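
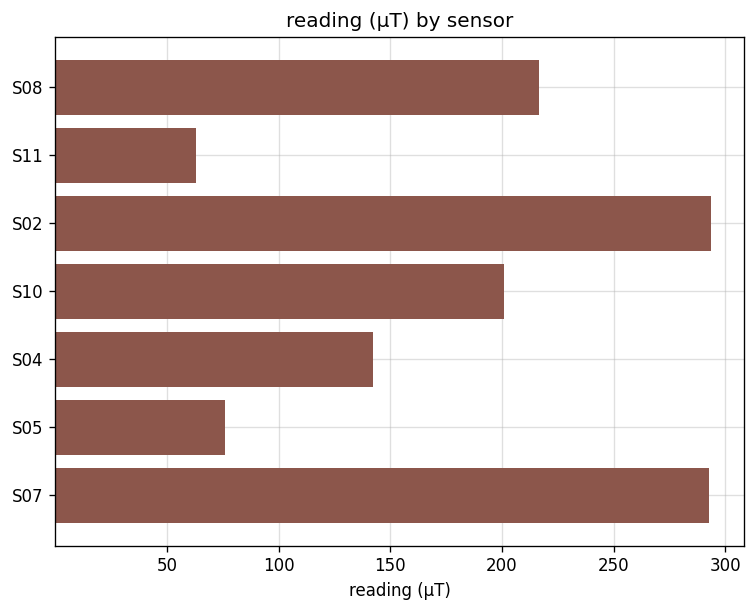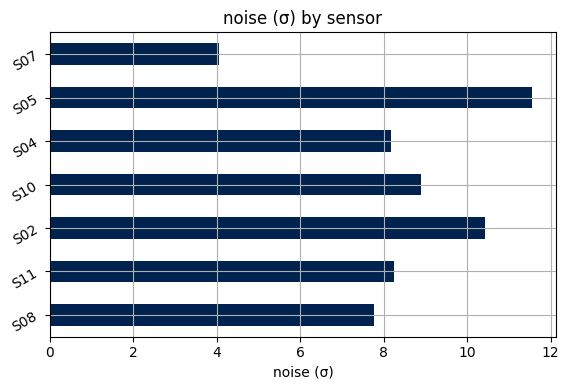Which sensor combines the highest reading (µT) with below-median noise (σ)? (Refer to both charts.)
Chart 2 median noise (σ) ≈ 8; below-median sensors: S08, S04, S07. Among those, S07 has the highest reading (µT) (≈ 300).

S07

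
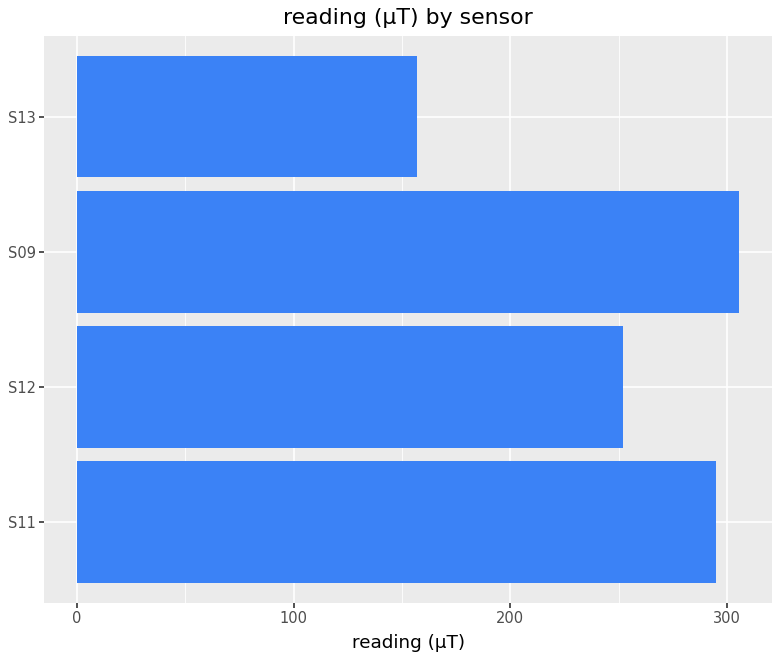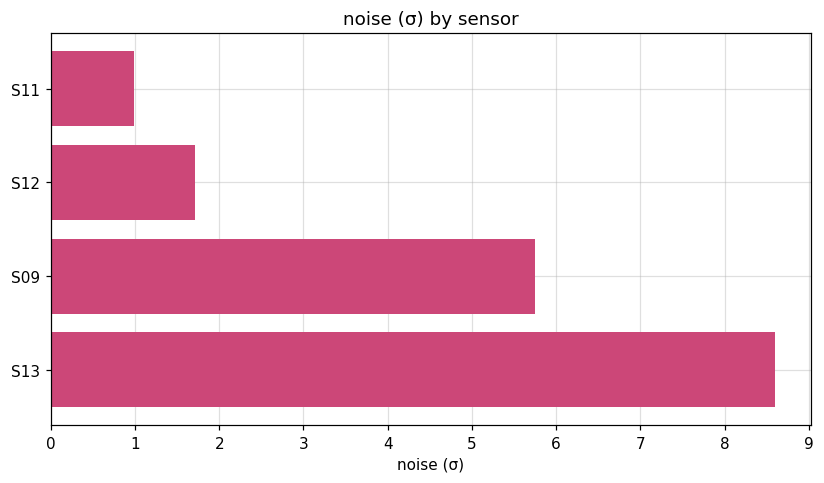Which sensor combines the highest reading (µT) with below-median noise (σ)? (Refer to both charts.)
S11

Chart 2 median noise (σ) ≈ 4; below-median sensors: S11, S12. Among those, S11 has the highest reading (µT) (≈ 300).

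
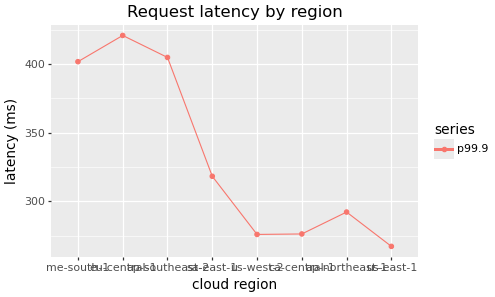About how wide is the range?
Max eu-central-1 ≈ 420, min us-east-1 ≈ 260; range ≈ 160.

≈ 160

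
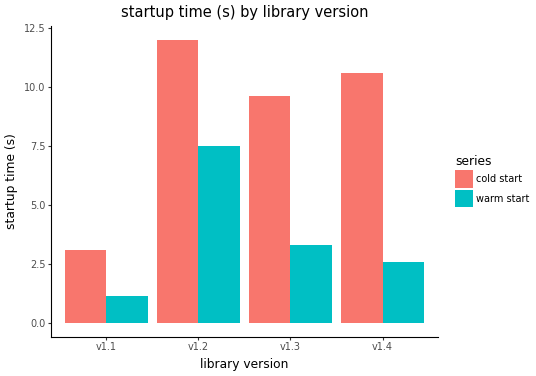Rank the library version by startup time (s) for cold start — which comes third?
Top 4 for cold start: v1.2 ≈ 12, v1.4 ≈ 11, v1.3 ≈ 10, v1.1 ≈ 3.

v1.3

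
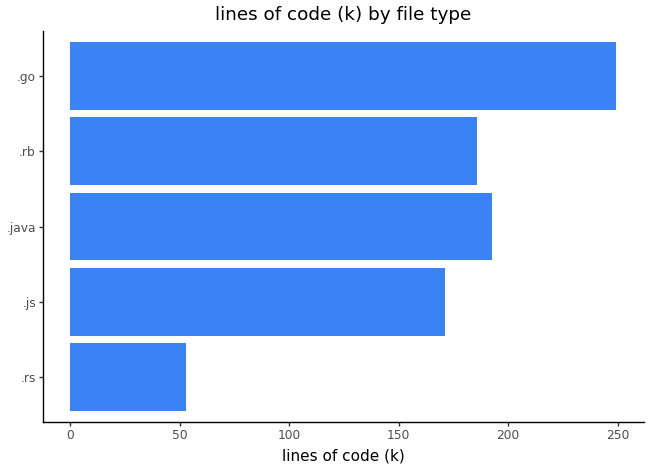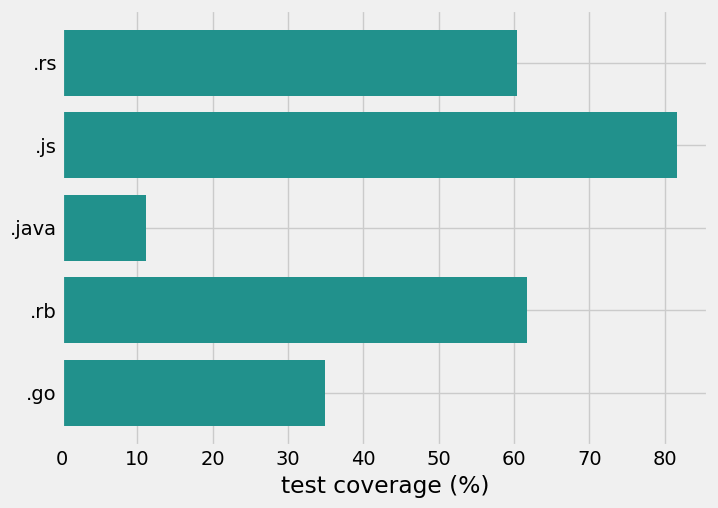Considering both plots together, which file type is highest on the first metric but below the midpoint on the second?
Chart 2 median test coverage (%) ≈ 60; below-median file types: .java, .go. Among those, .go has the highest lines of code (k) (≈ 250).

.go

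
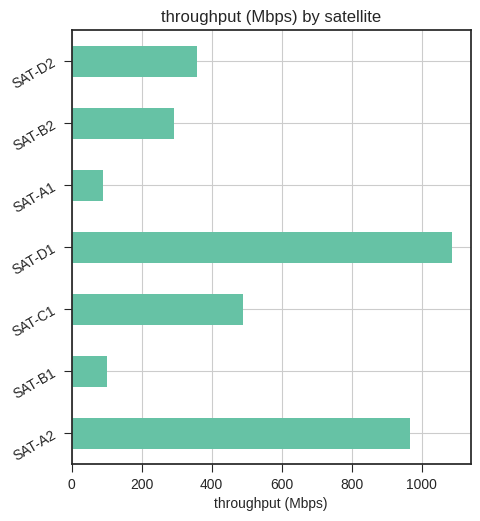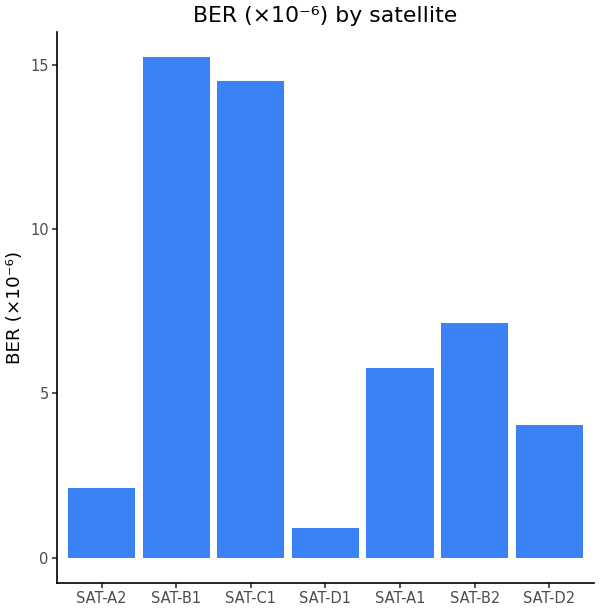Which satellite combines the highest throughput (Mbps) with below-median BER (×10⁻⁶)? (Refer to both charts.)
SAT-D1

Chart 2 median BER (×10⁻⁶) ≈ 6; below-median satellites: SAT-A2, SAT-D1, SAT-D2. Among those, SAT-D1 has the highest throughput (Mbps) (≈ 1100).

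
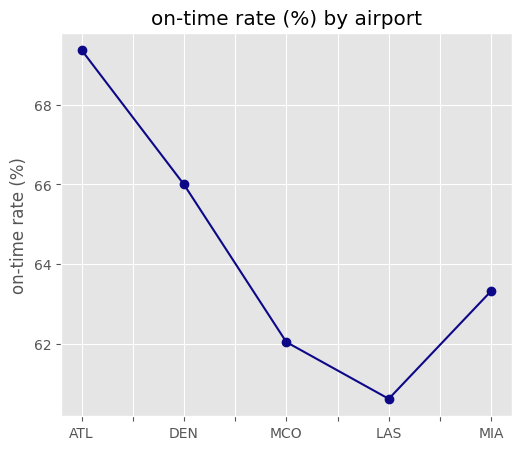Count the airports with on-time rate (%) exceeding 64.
2

Above 64: ATL, DEN.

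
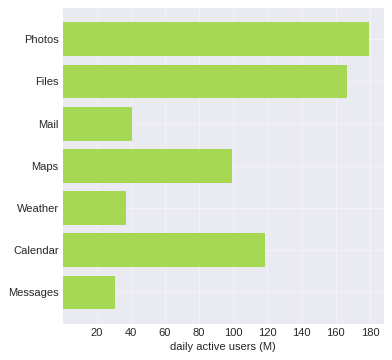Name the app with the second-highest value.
Files

Top 3: Photos ≈ 180, Files ≈ 160, Calendar ≈ 120.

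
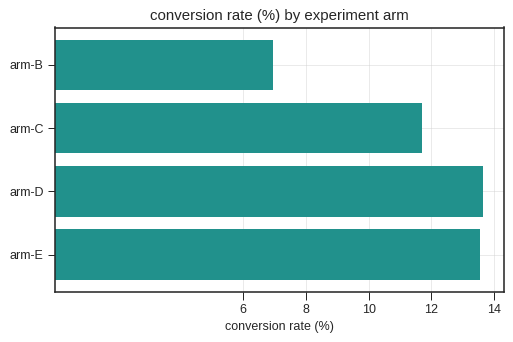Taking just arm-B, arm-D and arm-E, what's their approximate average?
≈ 11

(6 + 14 + 14) / 3 ≈ 11.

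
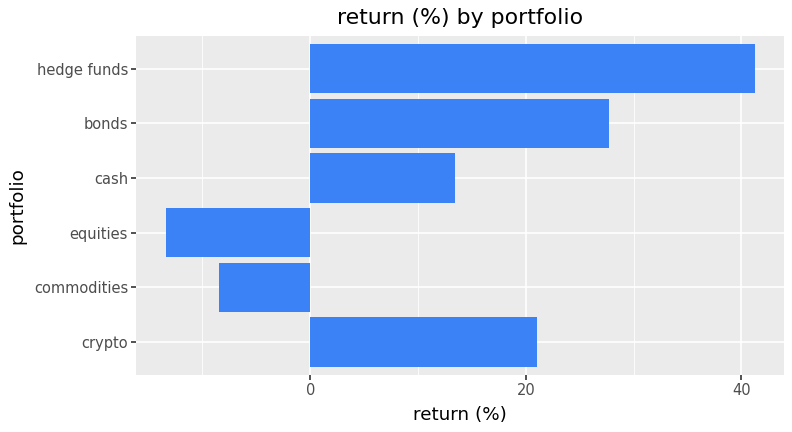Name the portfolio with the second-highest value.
bonds

Top 3: hedge funds ≈ 40, bonds ≈ 30, crypto ≈ 20.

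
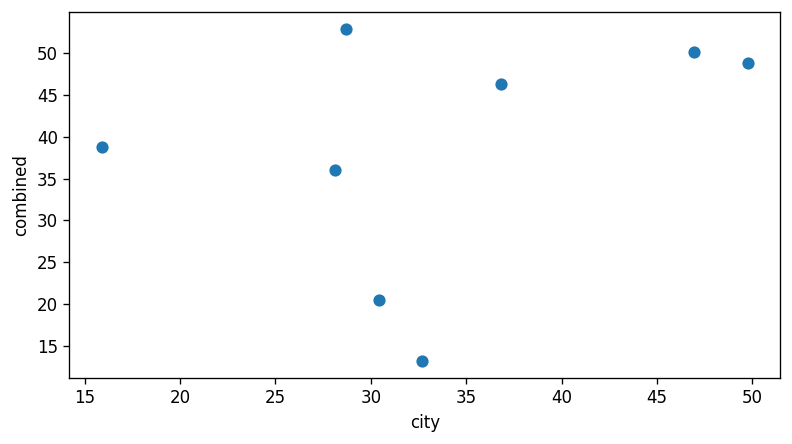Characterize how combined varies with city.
Points are positively correlated; weak (|r| ≈ 0.3).

positive, weak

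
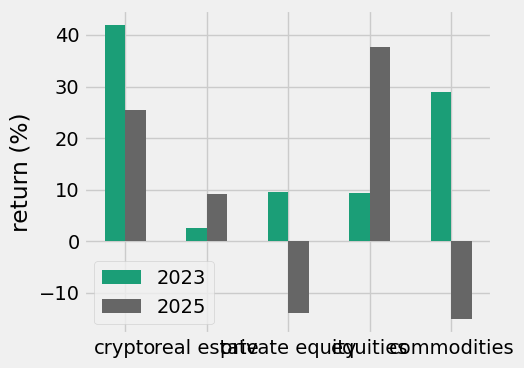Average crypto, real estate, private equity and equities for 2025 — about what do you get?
(25 + 10 + -15 + 40) / 4 ≈ 15.

≈ 15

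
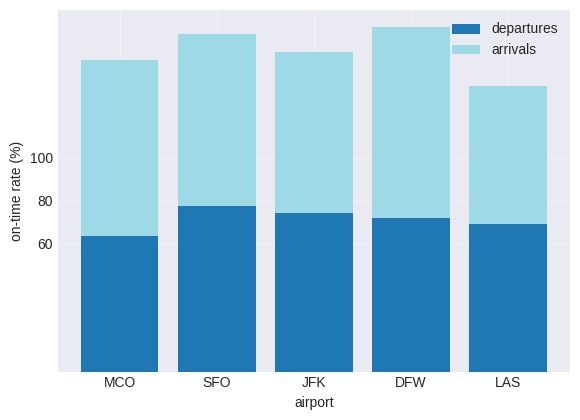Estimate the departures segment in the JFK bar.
≈ 80

departures top ≈ 80, bottom ≈ 0; segment ≈ 80.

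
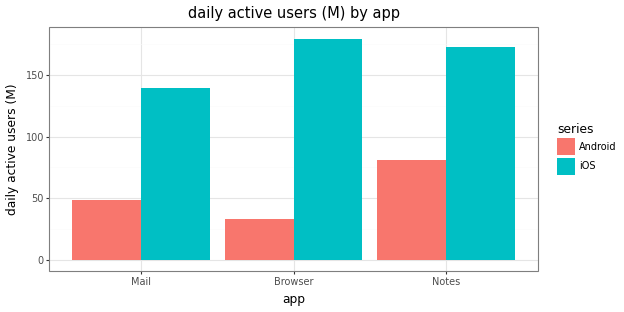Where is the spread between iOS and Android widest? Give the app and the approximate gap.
Browser, ≈ 140 M

Browser: iOS ≈ 180, Android ≈ 40 → gap ≈ 140. Next-largest (Notes) is only ≈ 100.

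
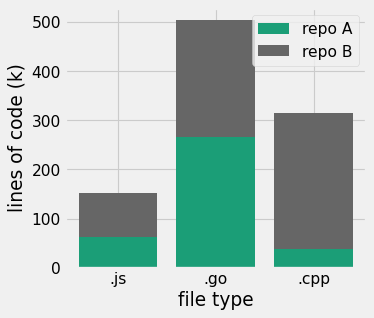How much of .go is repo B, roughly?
≈ 250

repo B top ≈ 500, bottom ≈ 250; segment ≈ 250.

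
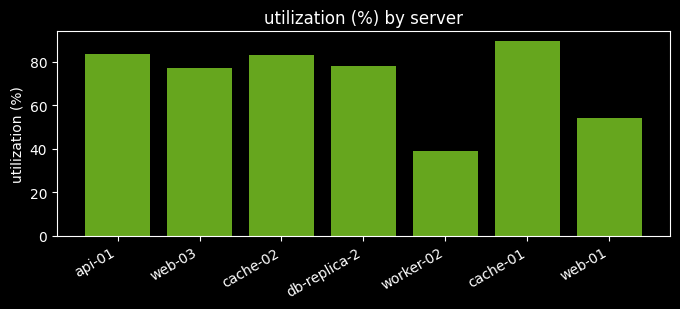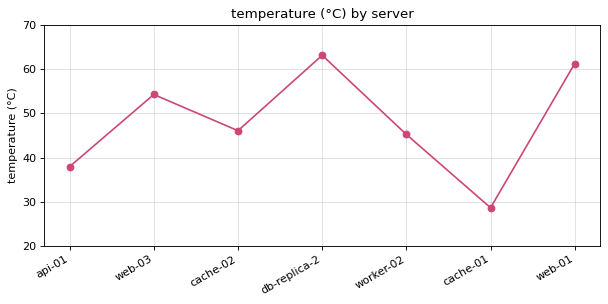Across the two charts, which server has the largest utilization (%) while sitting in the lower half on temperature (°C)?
cache-01

Chart 2 median temperature (°C) ≈ 50; below-median servers: api-01, worker-02, cache-01. Among those, cache-01 has the highest utilization (%) (≈ 90).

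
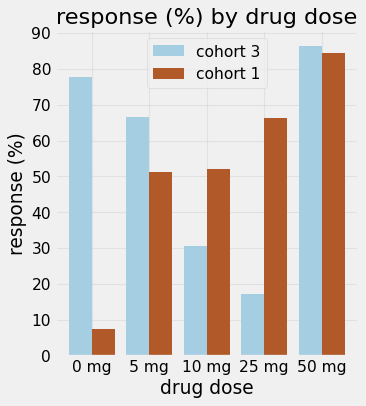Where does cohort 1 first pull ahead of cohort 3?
5 mg: cohort 1 ≈ 50 vs cohort 3 ≈ 70 (not yet); 10 mg: cohort 1 ≈ 50 vs cohort 3 ≈ 30 (first crossover).

10 mg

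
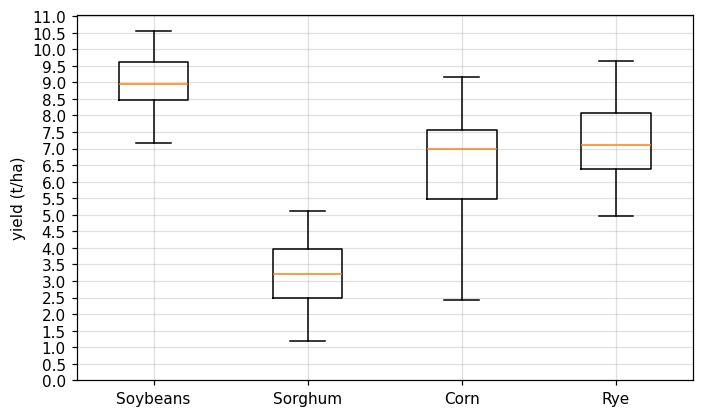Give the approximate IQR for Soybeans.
≈ 1.0

Q3 ≈ 9.5, Q1 ≈ 8.5; IQR ≈ 1.0.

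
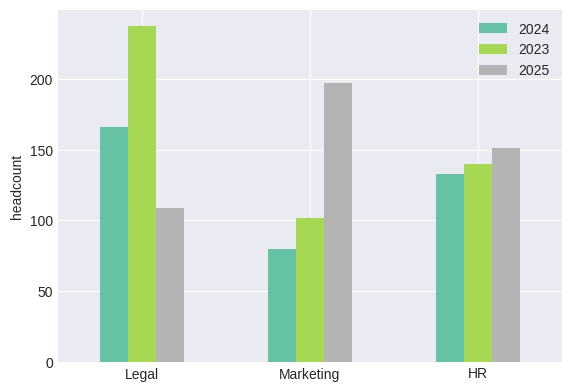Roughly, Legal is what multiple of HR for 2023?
≈ 1.71×

Legal ≈ 240, HR ≈ 140; 240/140 ≈ 1.71.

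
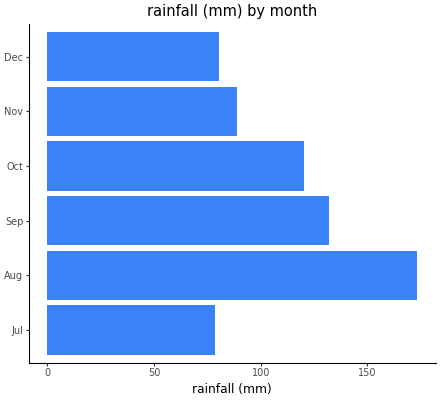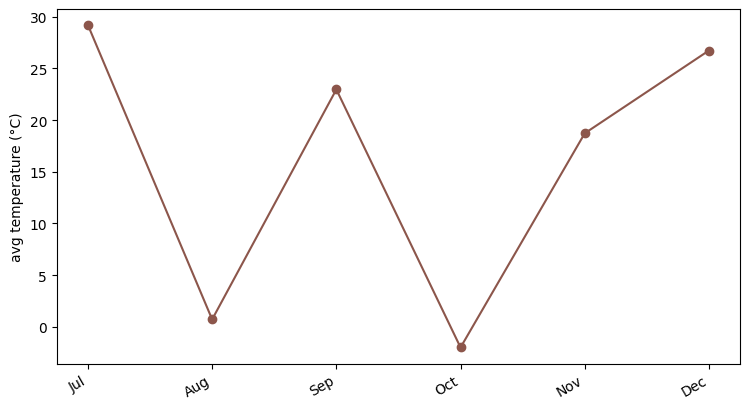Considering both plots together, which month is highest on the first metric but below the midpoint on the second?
Aug

Chart 2 median avg temperature (°C) ≈ 20; below-median months: Aug, Oct, Nov. Among those, Aug has the highest rainfall (mm) (≈ 180).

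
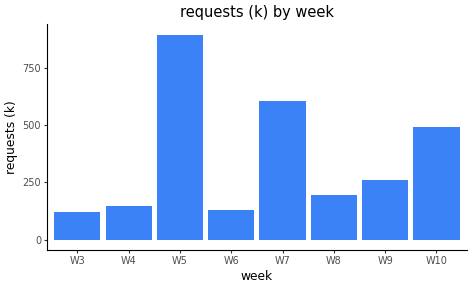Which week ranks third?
W10

Top 4: W5 ≈ 900, W7 ≈ 600, W10 ≈ 500, W9 ≈ 300.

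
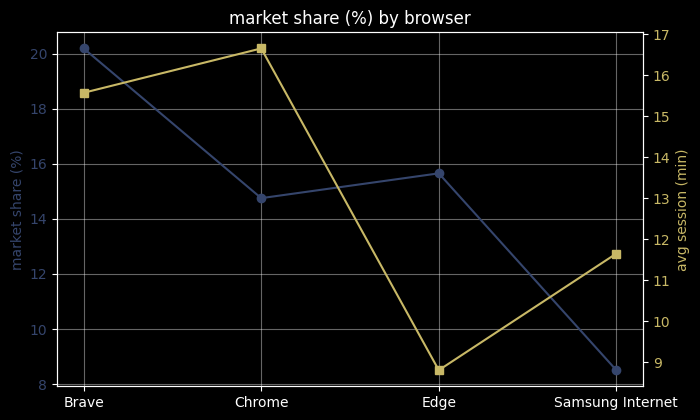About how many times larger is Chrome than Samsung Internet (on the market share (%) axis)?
Chrome ≈ 15, Samsung Internet ≈ 9; 15/9 ≈ 1.67.

≈ 1.67×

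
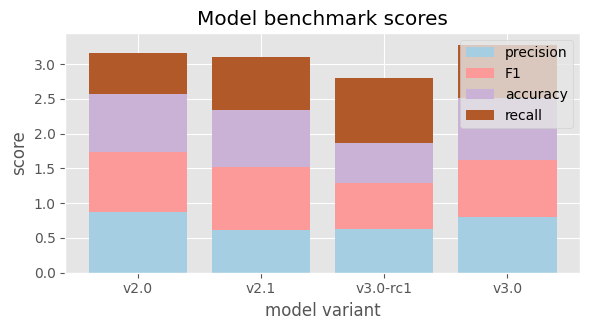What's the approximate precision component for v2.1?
≈ 0.5

precision top ≈ 0.5, bottom ≈ 0.0; segment ≈ 0.5.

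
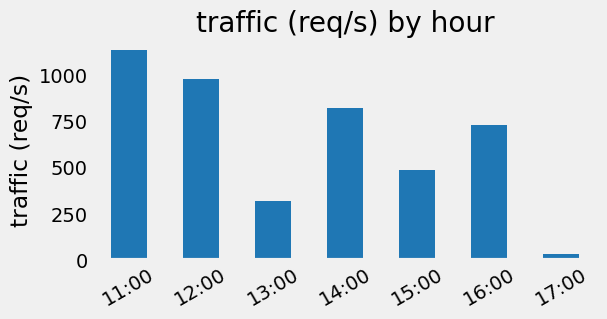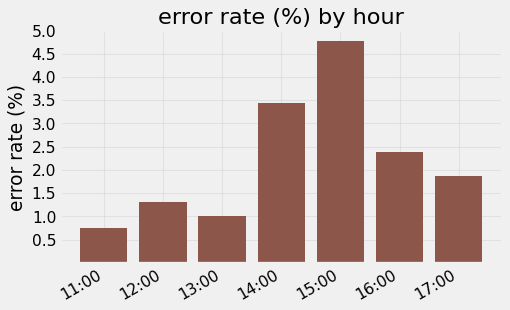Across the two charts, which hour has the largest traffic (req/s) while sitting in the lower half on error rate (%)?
Chart 2 median error rate (%) ≈ 2; below-median hours: 11:00, 12:00, 13:00. Among those, 11:00 has the highest traffic (req/s) (≈ 1200).

11:00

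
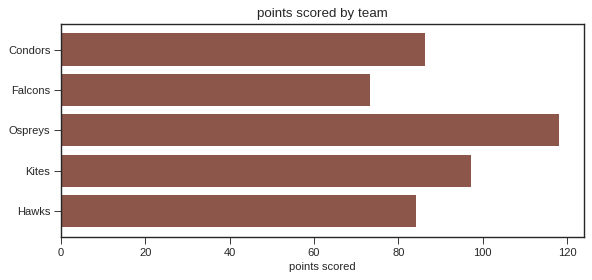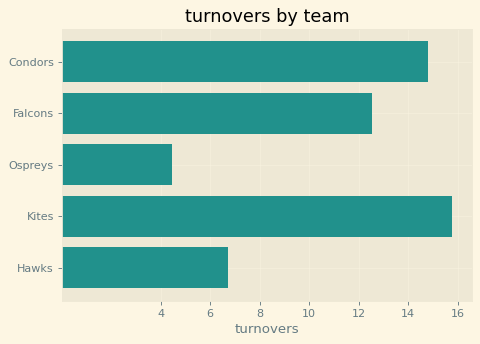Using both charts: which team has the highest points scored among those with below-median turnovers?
Chart 2 median turnovers ≈ 12; below-median teams: Ospreys, Hawks. Among those, Ospreys has the highest points scored (≈ 120).

Ospreys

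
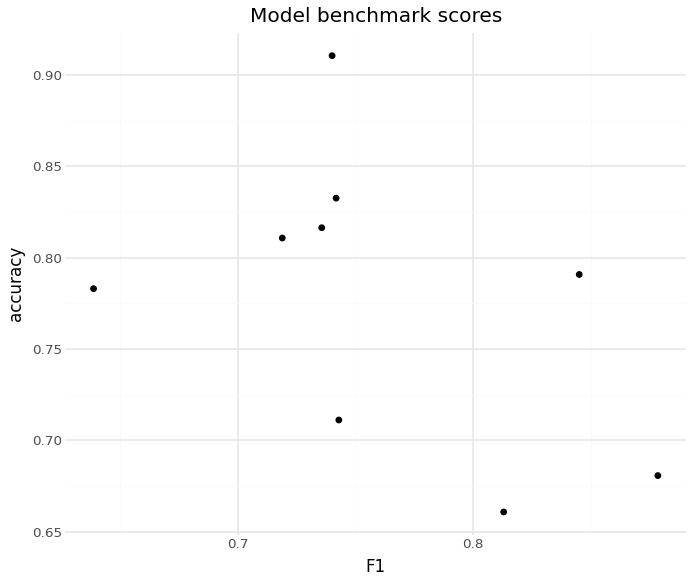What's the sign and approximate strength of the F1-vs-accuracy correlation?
Points are negatively correlated; moderate (|r| ≈ 0.5).

negative, moderate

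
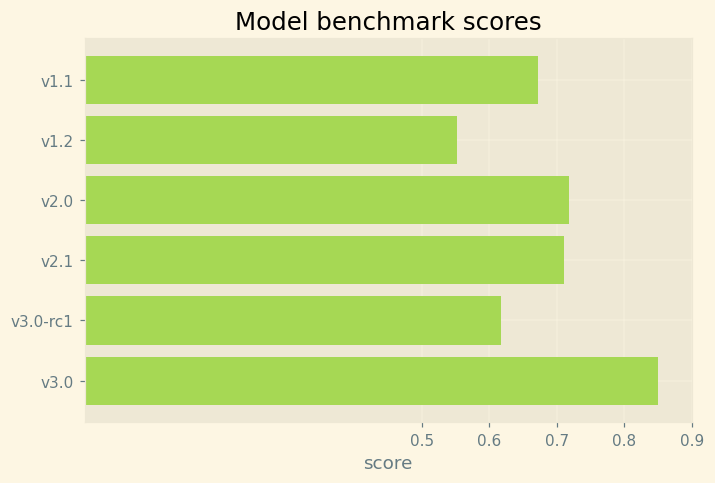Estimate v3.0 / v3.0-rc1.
≈ 1.33×

v3.0 ≈ 0.8, v3.0-rc1 ≈ 0.6; 0.8/0.6 ≈ 1.33.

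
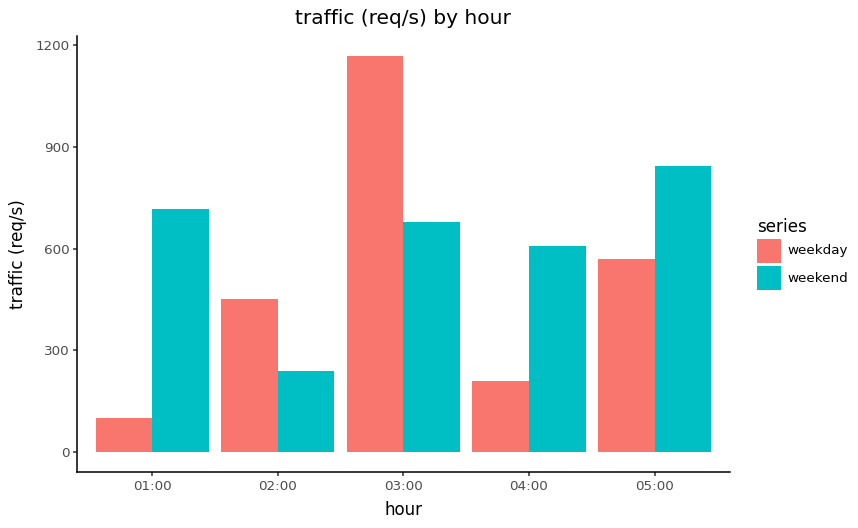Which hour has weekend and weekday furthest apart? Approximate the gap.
01:00, ≈ 600 req/s

01:00: weekend ≈ 700, weekday ≈ 100 → gap ≈ 600. Next-largest (03:00) is only ≈ 500.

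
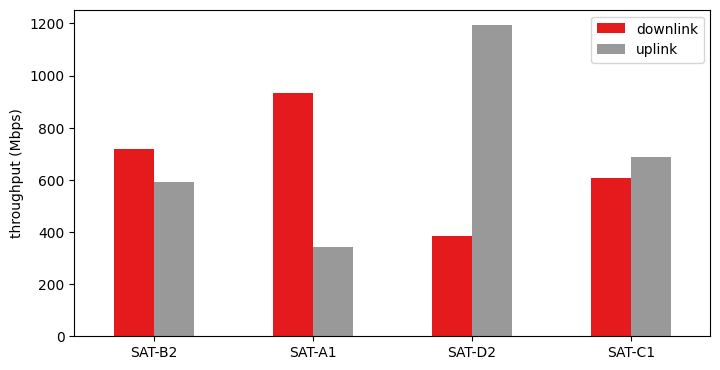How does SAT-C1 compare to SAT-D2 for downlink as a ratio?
≈ 1.5×

SAT-C1 ≈ 600, SAT-D2 ≈ 400; 600/400 ≈ 1.5.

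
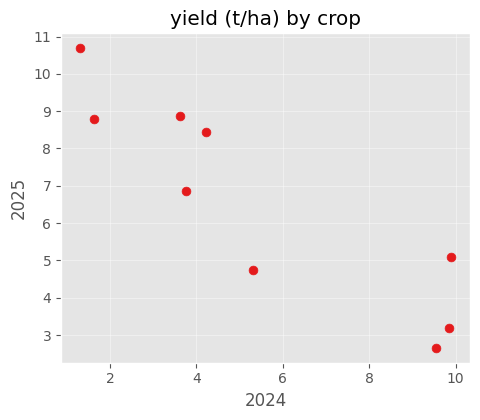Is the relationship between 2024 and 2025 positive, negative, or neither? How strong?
Points are negatively correlated; strong (|r| ≈ 0.9).

negative, strong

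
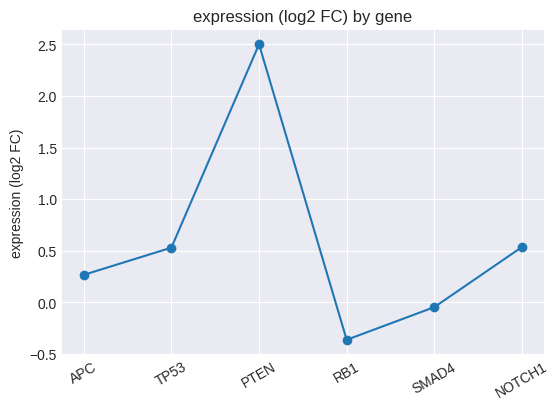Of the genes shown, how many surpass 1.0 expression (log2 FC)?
1

Above 1.0: PTEN.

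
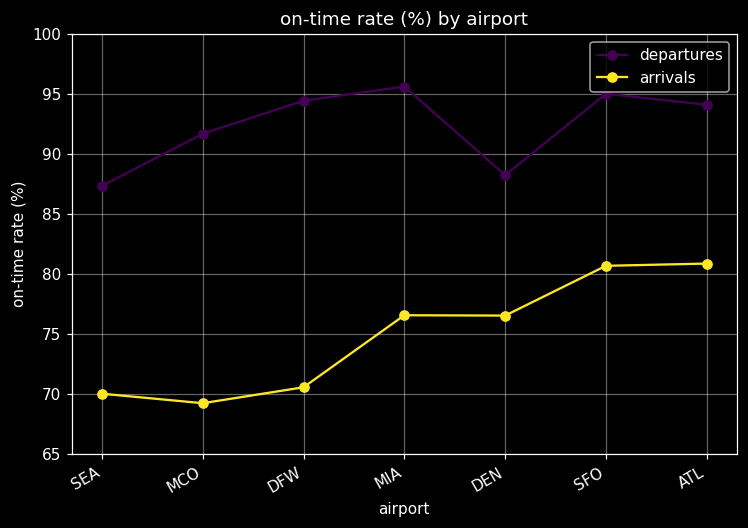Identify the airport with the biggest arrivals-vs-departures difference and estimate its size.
DFW, ≈ 25 %

DFW: arrivals ≈ 70, departures ≈ 95 → gap ≈ 25. Next-largest (MCO) is only ≈ 20.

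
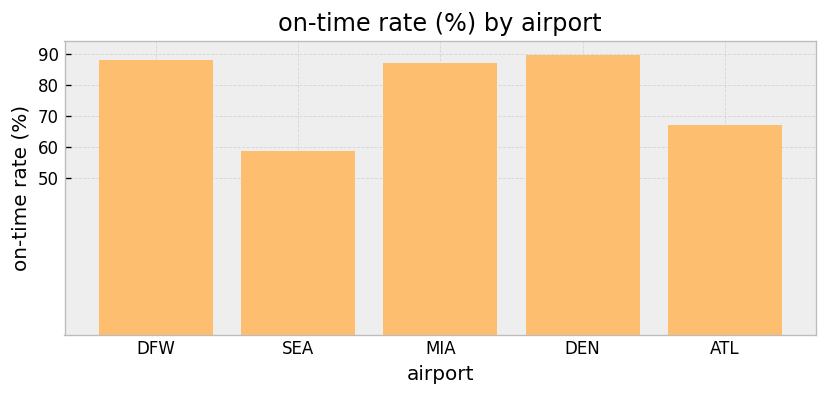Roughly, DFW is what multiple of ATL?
≈ 1.29×

DFW ≈ 90, ATL ≈ 70; 90/70 ≈ 1.29.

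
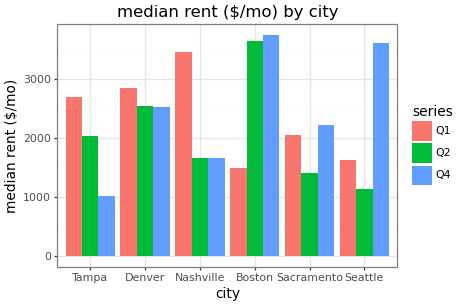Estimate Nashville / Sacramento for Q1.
Nashville ≈ 3500, Sacramento ≈ 2000; 3500/2000 ≈ 1.75.

≈ 1.75×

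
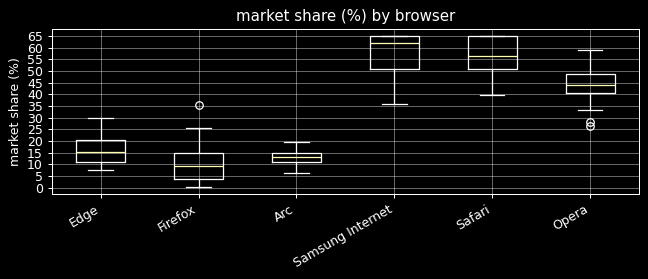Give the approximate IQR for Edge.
Q3 ≈ 20, Q1 ≈ 10; IQR ≈ 10.

≈ 10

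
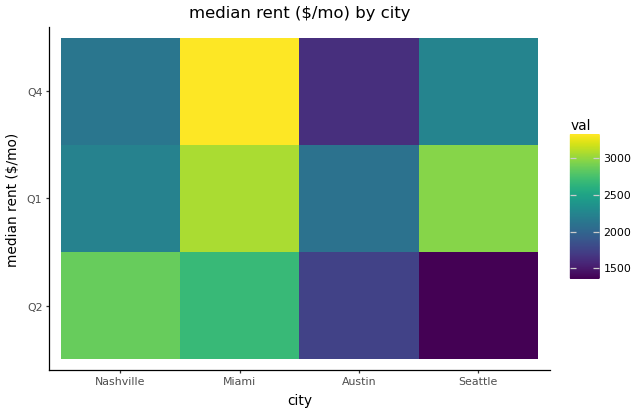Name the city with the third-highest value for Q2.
Austin

Top 4 for Q2: Nashville ≈ 2800, Miami ≈ 2600, Austin ≈ 1800, Seattle ≈ 1400.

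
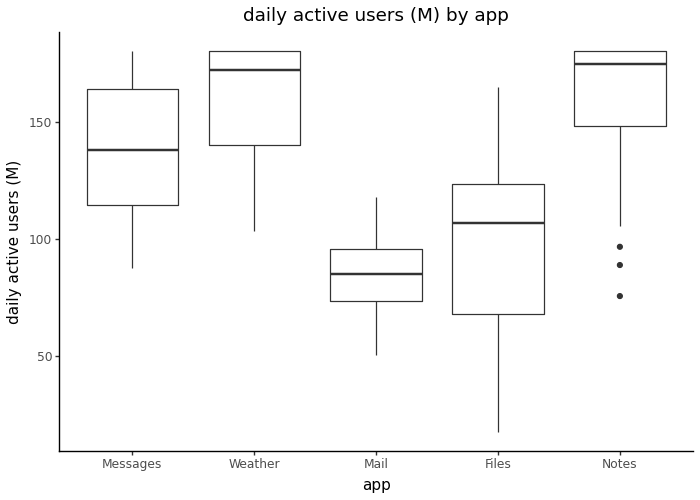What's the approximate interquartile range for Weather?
≈ 40

Q3 ≈ 180, Q1 ≈ 140; IQR ≈ 40.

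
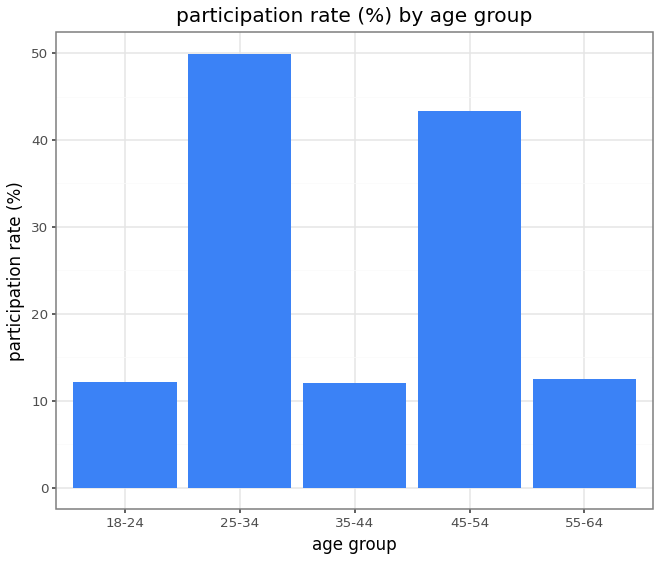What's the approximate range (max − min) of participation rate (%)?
Max 25-34 ≈ 50, min 35-44 ≈ 10; range ≈ 40.

≈ 40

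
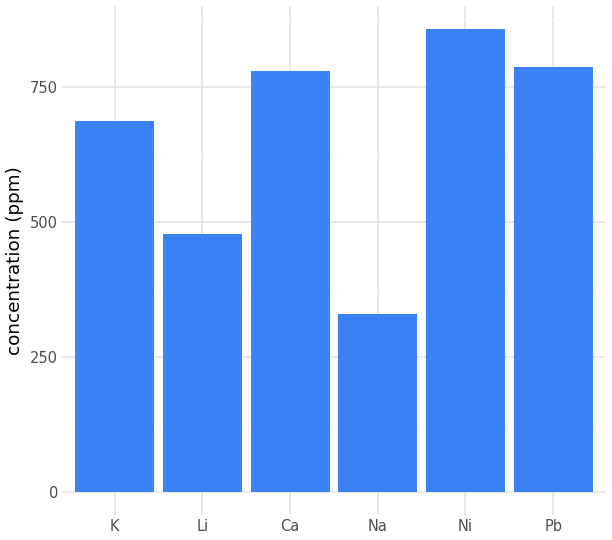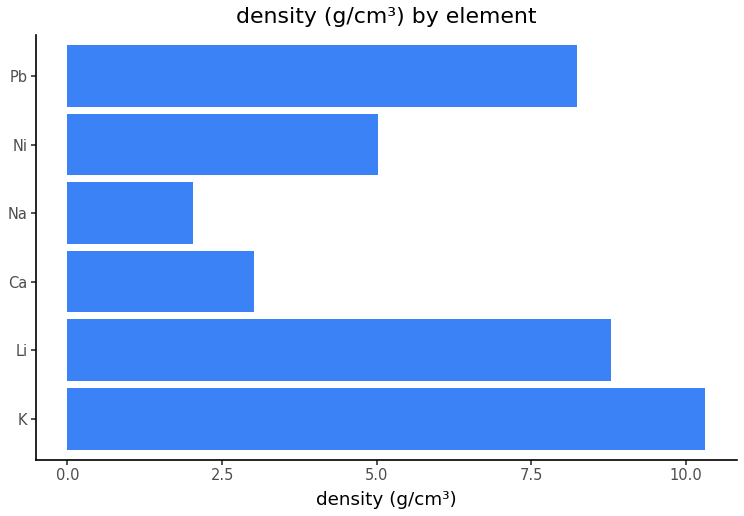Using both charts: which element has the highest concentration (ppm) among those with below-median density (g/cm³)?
Chart 2 median density (g/cm³) ≈ 7; below-median elements: Ca, Na, Ni. Among those, Ni has the highest concentration (ppm) (≈ 900).

Ni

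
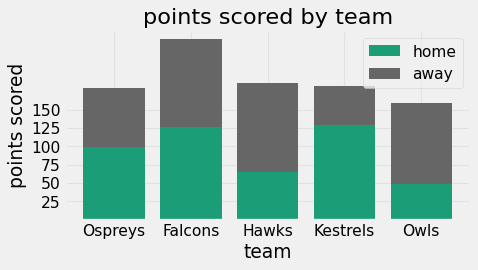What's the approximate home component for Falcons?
home top ≈ 125, bottom ≈ 0; segment ≈ 125.

≈ 125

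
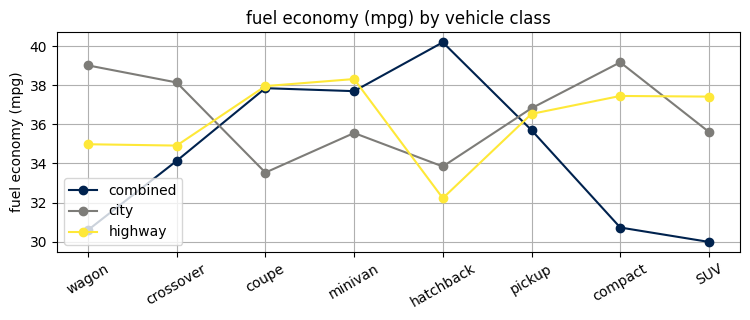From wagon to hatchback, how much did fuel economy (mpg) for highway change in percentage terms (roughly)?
wagon ≈ 35, hatchback ≈ 32; (32 − 35) / 35 ≈ -8.6%.

≈ -8.6%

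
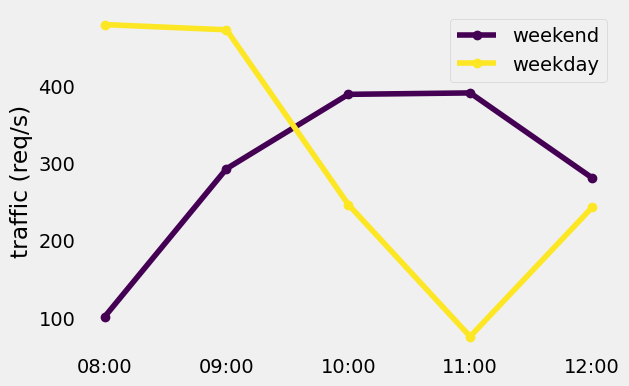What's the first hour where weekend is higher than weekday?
09:00: weekend ≈ 300 vs weekday ≈ 450 (not yet); 10:00: weekend ≈ 400 vs weekday ≈ 250 (first crossover).

10:00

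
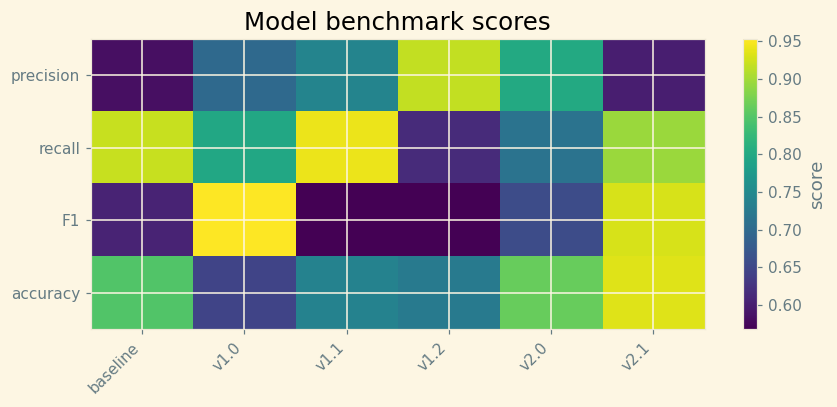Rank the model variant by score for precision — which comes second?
Top 3 for precision: v1.2 ≈ 0.90, v2.0 ≈ 0.80, v1.1 ≈ 0.75.

v2.0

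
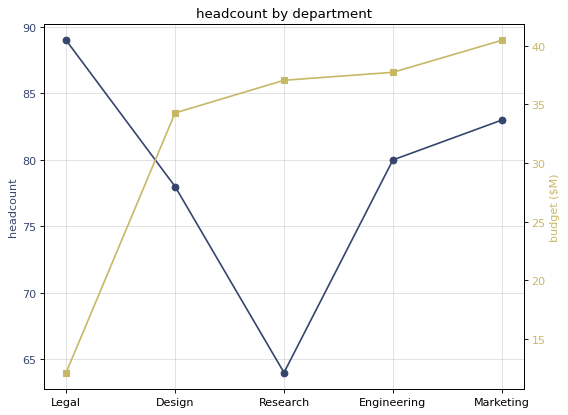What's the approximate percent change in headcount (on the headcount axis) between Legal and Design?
Legal ≈ 90, Design ≈ 80; (80 − 90) / 90 ≈ -11.1%.

≈ -11.1%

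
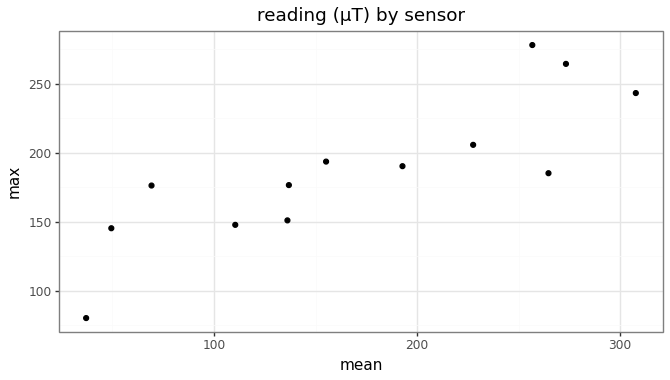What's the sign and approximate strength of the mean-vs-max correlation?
positive, strong

Points are positively correlated; strong (|r| ≈ 0.8).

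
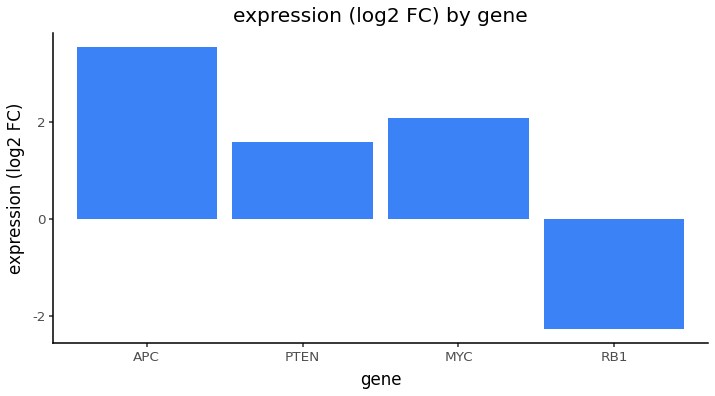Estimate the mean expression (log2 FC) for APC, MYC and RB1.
(3.5 + 2.0 + -2.5) / 3 ≈ 1.

≈ 1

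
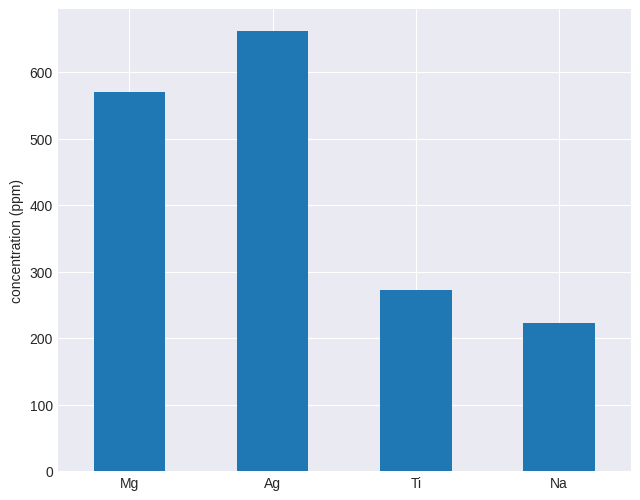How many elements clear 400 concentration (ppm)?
2

Above 400: Mg, Ag.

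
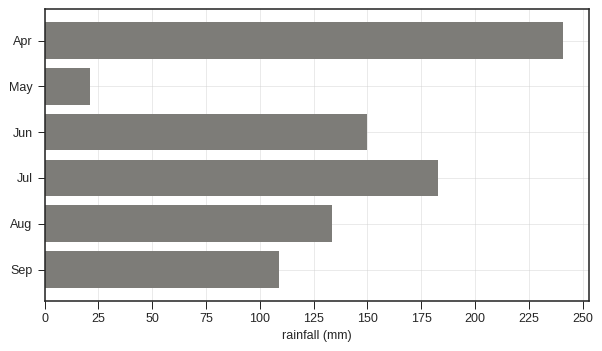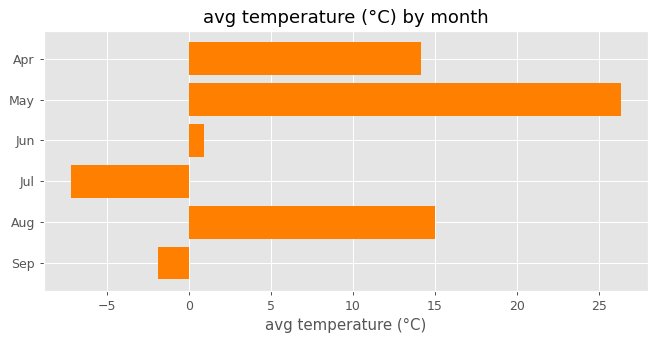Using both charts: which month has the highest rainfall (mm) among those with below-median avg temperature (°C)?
Chart 2 median avg temperature (°C) ≈ 10; below-median months: Jun, Jul, Sep. Among those, Jul has the highest rainfall (mm) (≈ 175).

Jul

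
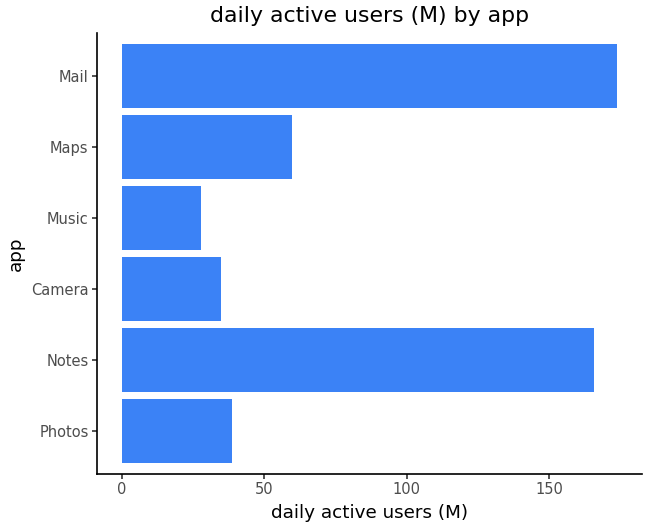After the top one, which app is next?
Top 3: Mail ≈ 180, Notes ≈ 160, Maps ≈ 60.

Notes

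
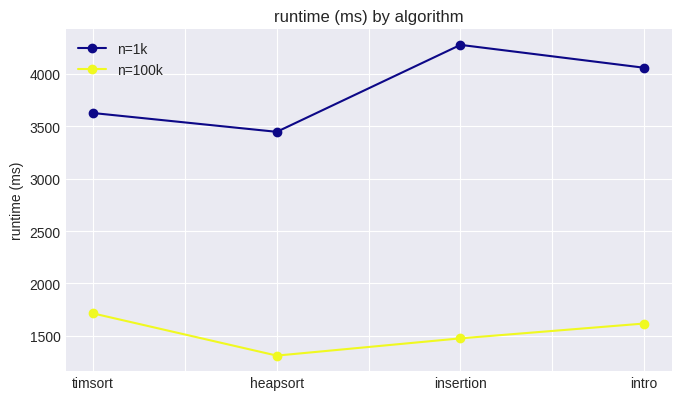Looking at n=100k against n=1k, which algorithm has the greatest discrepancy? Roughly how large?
insertion: n=100k ≈ 1500, n=1k ≈ 4500 → gap ≈ 3000. Next-largest (intro) is only ≈ 2500.

insertion, ≈ 3000 ms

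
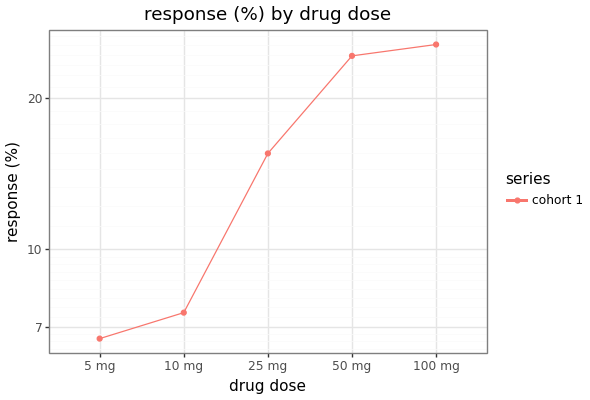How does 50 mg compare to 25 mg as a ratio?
50 mg ≈ 24, 25 mg ≈ 16; 24/16 ≈ 1.5.

≈ 1.5×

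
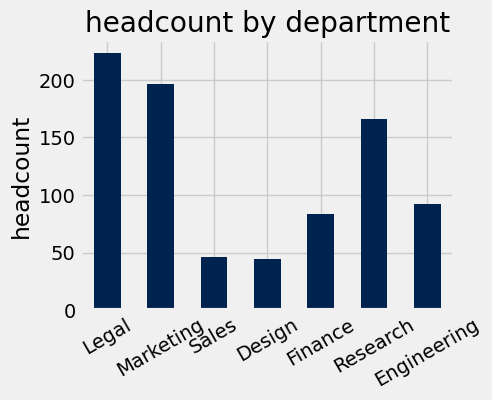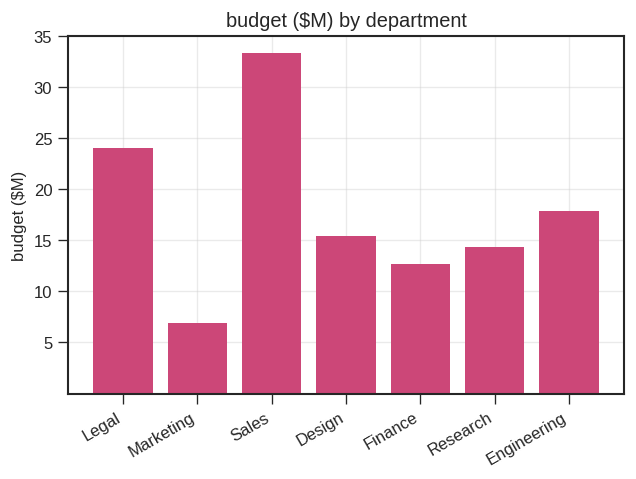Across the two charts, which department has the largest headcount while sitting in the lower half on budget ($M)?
Chart 2 median budget ($M) ≈ 15; below-median departments: Marketing, Finance, Research. Among those, Marketing has the highest headcount (≈ 200).

Marketing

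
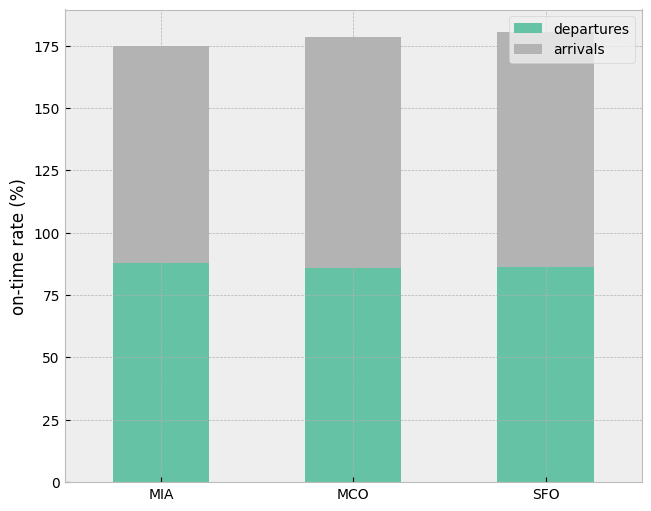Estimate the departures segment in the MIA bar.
≈ 80

departures top ≈ 80, bottom ≈ 0; segment ≈ 80.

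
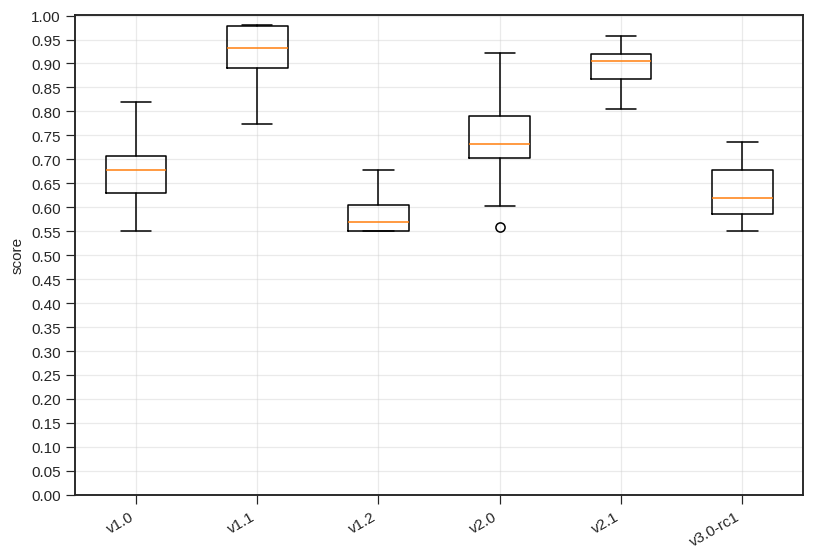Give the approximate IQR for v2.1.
Q3 ≈ 0.90, Q1 ≈ 0.85; IQR ≈ 0.05.

≈ 0.05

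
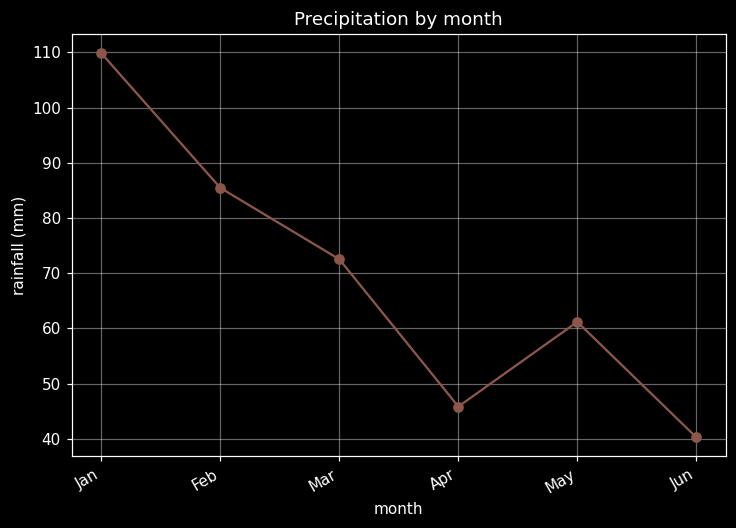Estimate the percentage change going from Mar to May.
Mar ≈ 70, May ≈ 60; (60 − 70) / 70 ≈ -14.3%.

≈ -14.3%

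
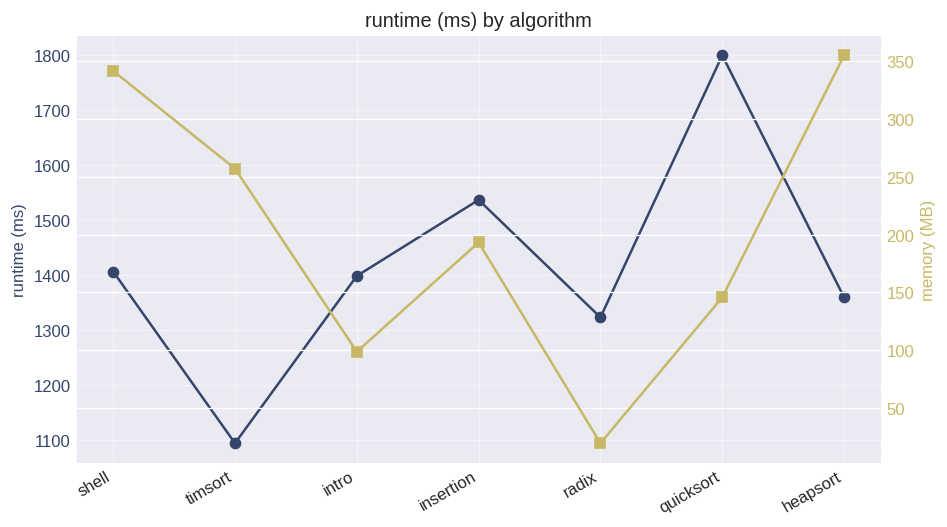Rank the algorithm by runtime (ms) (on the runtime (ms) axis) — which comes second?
Top 3 (on the runtime (ms) axis): quicksort ≈ 1800, insertion ≈ 1500, shell ≈ 1400.

insertion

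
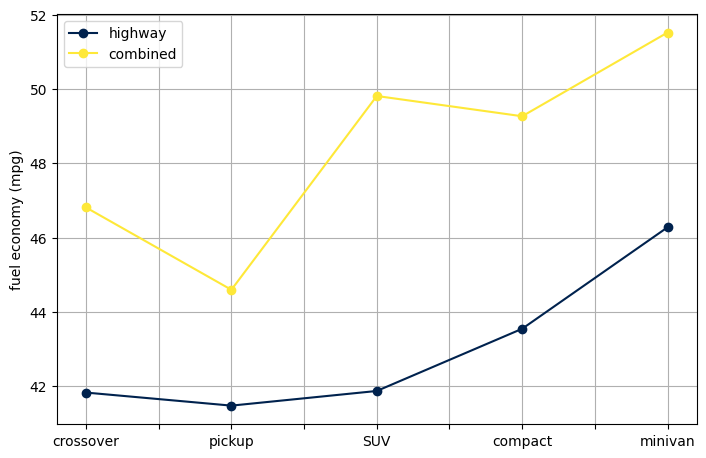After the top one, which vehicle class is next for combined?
SUV

Top 3 for combined: minivan ≈ 52, SUV ≈ 50, compact ≈ 49.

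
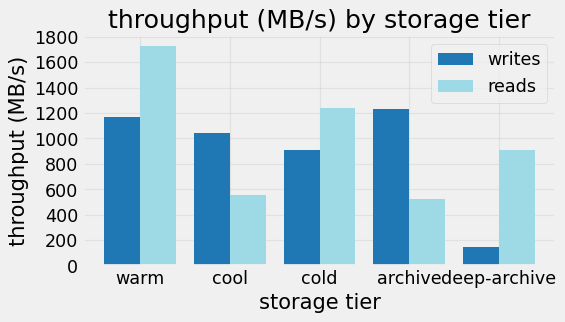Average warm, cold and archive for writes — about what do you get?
(1200 + 1000 + 1200) / 3 ≈ 1133.

≈ 1133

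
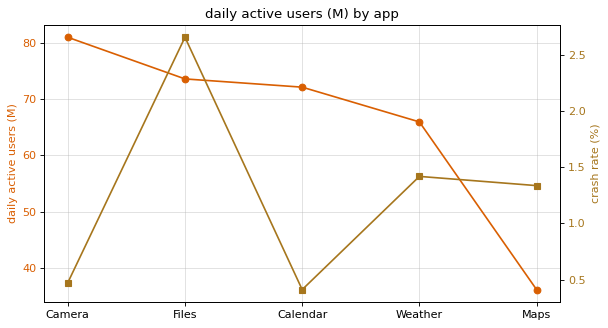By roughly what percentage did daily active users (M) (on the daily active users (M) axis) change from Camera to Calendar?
≈ -12.5%

Camera ≈ 80, Calendar ≈ 70; (70 − 80) / 80 ≈ -12.5%.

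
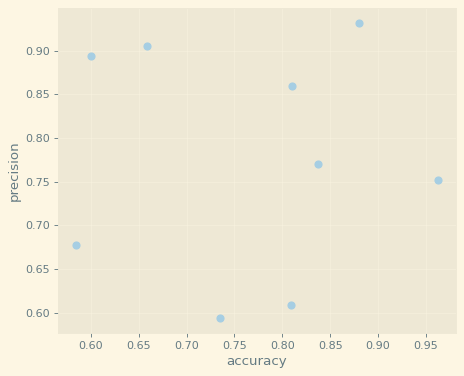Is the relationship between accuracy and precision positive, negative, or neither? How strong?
Points are roughly uncorrelated; weak (|r| ≈ 0.0).

no clear correlation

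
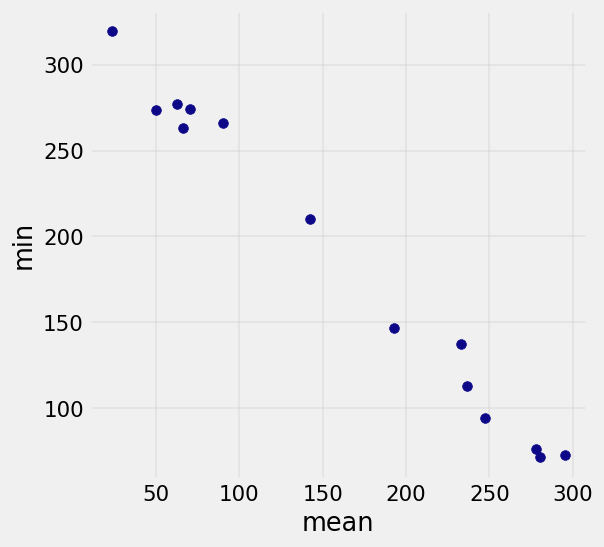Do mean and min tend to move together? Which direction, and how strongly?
Points are negatively correlated; strong (|r| ≈ 1.0).

negative, strong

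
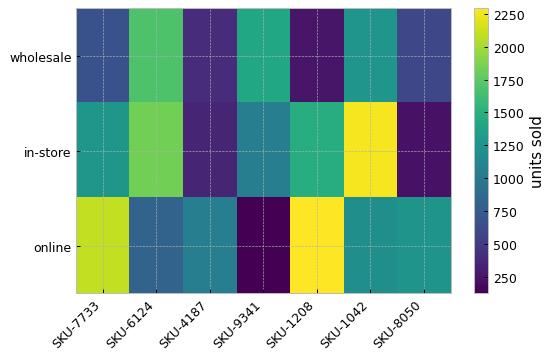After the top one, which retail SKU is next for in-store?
Top 3 for in-store: SKU-1042 ≈ 2200, SKU-6124 ≈ 1800, SKU-1208 ≈ 1400.

SKU-6124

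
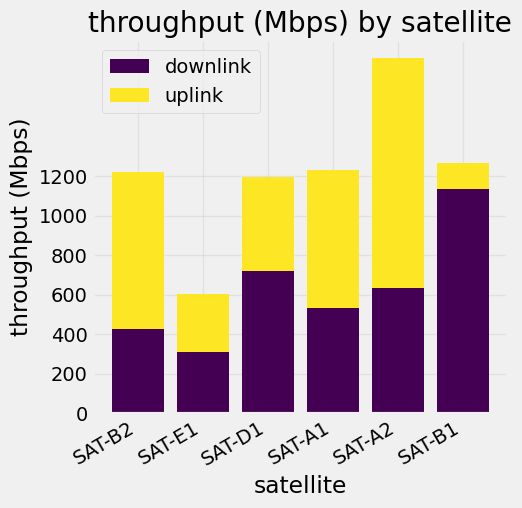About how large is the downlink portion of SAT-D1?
downlink top ≈ 800, bottom ≈ 0; segment ≈ 800.

≈ 800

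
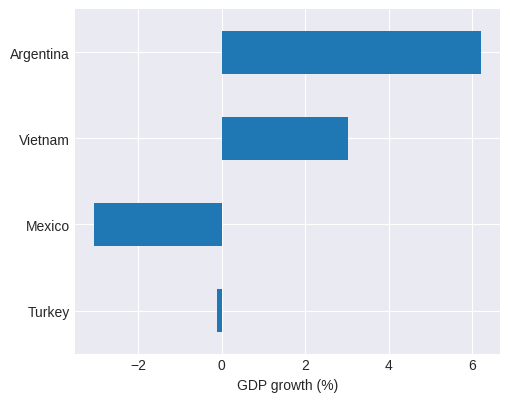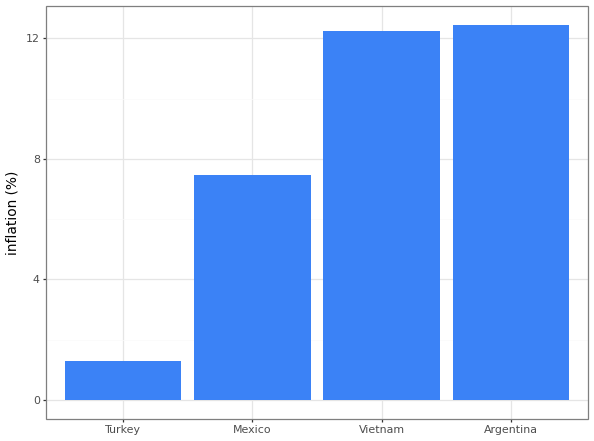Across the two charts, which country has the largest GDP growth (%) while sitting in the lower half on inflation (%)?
Chart 2 median inflation (%) ≈ 10; below-median countries: Turkey, Mexico. Among those, Turkey has the highest GDP growth (%) (≈ 0).

Turkey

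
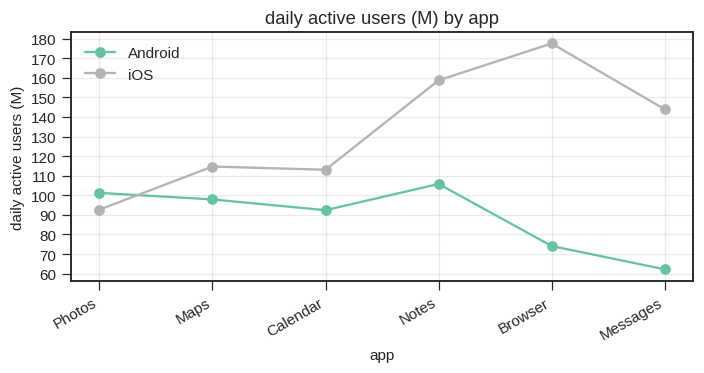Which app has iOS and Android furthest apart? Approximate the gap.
Browser: iOS ≈ 180, Android ≈ 70 → gap ≈ 110. Next-largest (Messages) is only ≈ 80.

Browser, ≈ 110 M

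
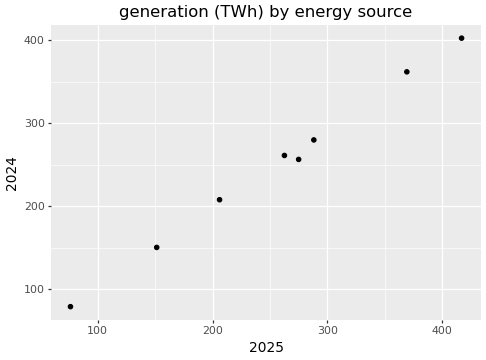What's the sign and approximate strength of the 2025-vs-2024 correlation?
positive, strong

Points are positively correlated; strong (|r| ≈ 1.0).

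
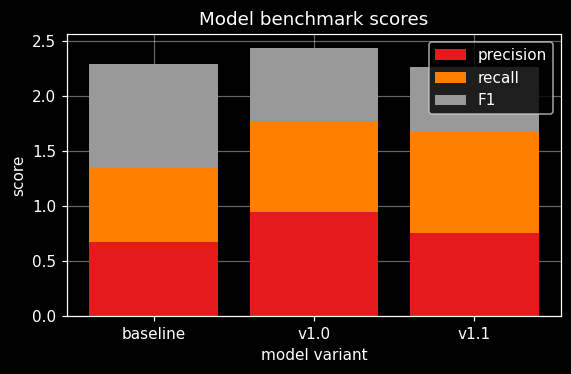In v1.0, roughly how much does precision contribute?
precision top ≈ 1.0, bottom ≈ 0.0; segment ≈ 1.0.

≈ 1.0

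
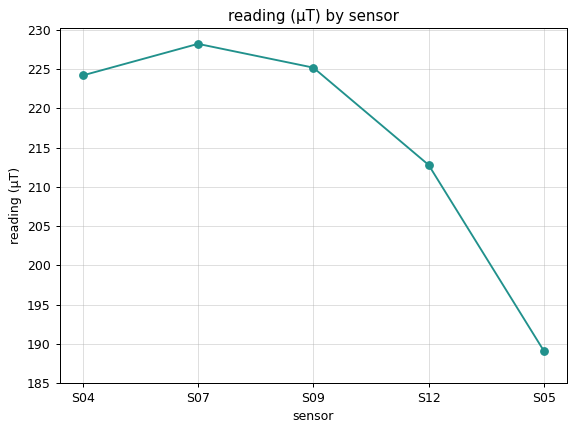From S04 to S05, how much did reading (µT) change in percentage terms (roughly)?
≈ -15.6%

S04 ≈ 225, S05 ≈ 190; (190 − 225) / 225 ≈ -15.6%.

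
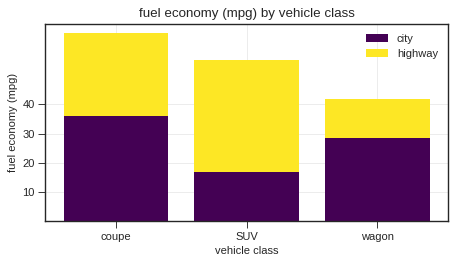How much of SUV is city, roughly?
city top ≈ 20, bottom ≈ 0; segment ≈ 20.

≈ 20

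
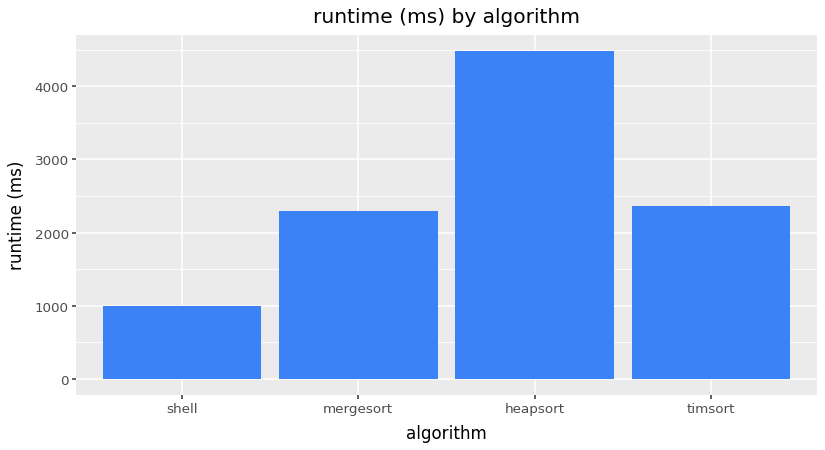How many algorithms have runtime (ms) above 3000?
1

Above 3000: heapsort.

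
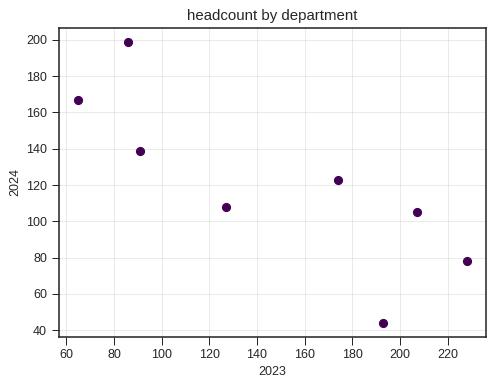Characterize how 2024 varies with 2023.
negative, strong

Points are negatively correlated; strong (|r| ≈ 0.8).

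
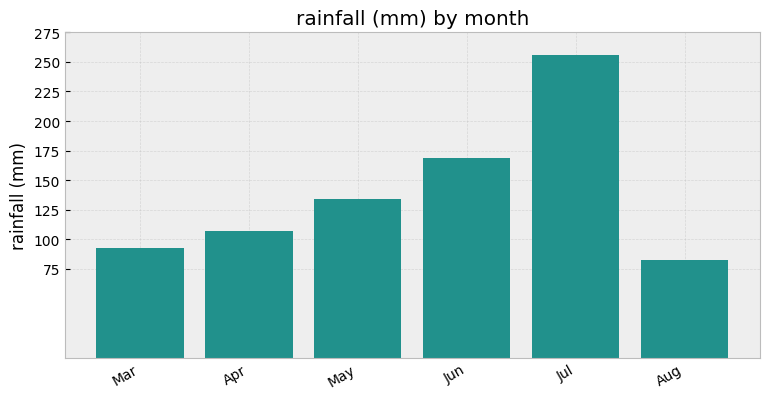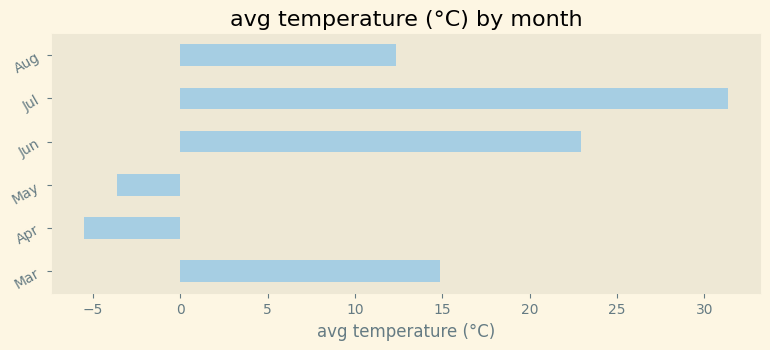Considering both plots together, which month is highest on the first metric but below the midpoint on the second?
May

Chart 2 median avg temperature (°C) ≈ 15; below-median months: Apr, May, Aug. Among those, May has the highest rainfall (mm) (≈ 125).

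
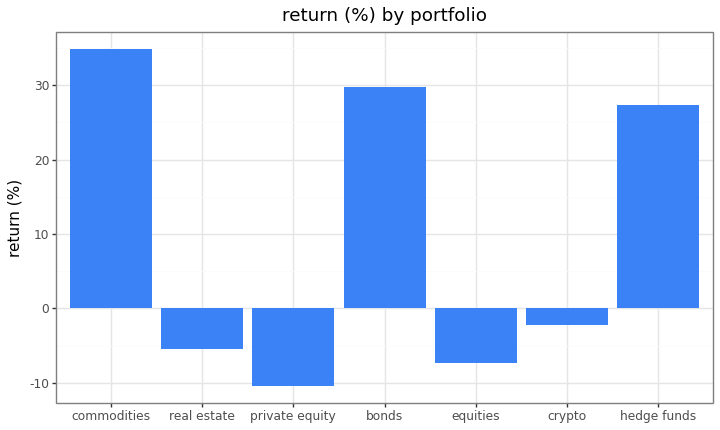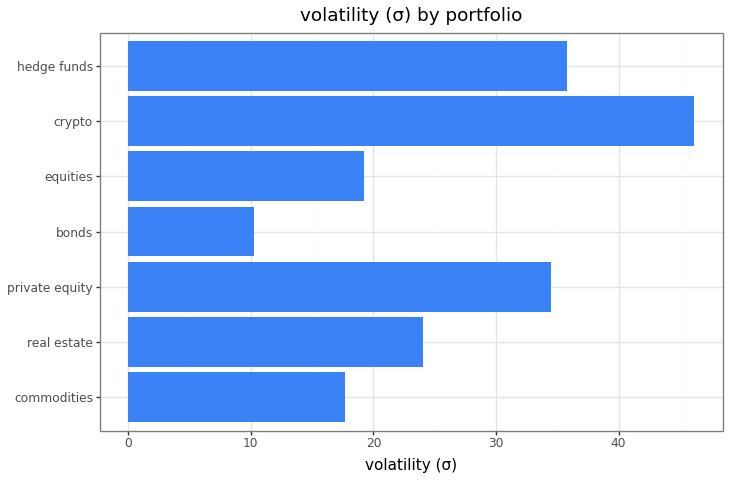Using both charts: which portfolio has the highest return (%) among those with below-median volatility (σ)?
commodities

Chart 2 median volatility (σ) ≈ 25; below-median portfolios: commodities, bonds, equities. Among those, commodities has the highest return (%) (≈ 35).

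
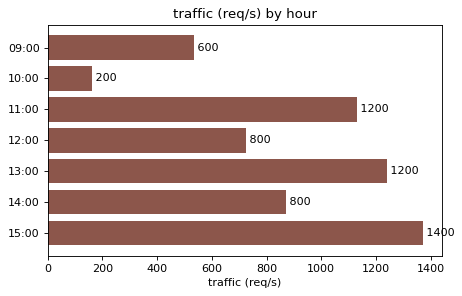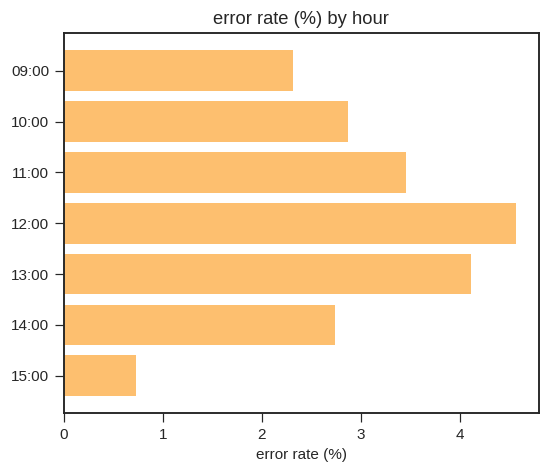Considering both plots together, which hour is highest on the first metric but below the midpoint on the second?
Chart 2 median error rate (%) ≈ 3; below-median hours: 09:00, 14:00, 15:00. Among those, 15:00 has the highest traffic (req/s) (≈ 1400).

15:00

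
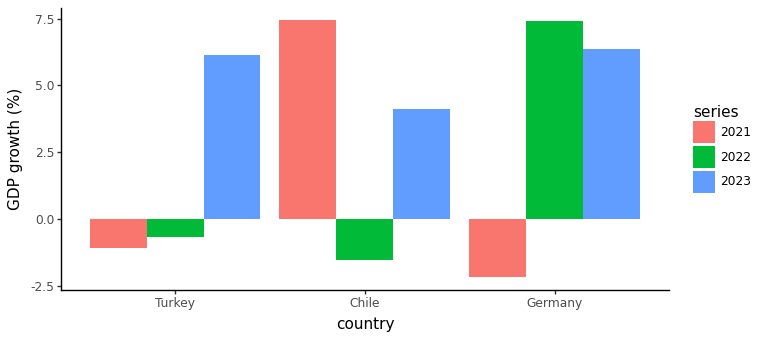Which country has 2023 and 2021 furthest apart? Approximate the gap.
Germany: 2023 ≈ 6, 2021 ≈ -2 → gap ≈ 8. Next-largest (Turkey) is only ≈ 7.

Germany, ≈ 8 %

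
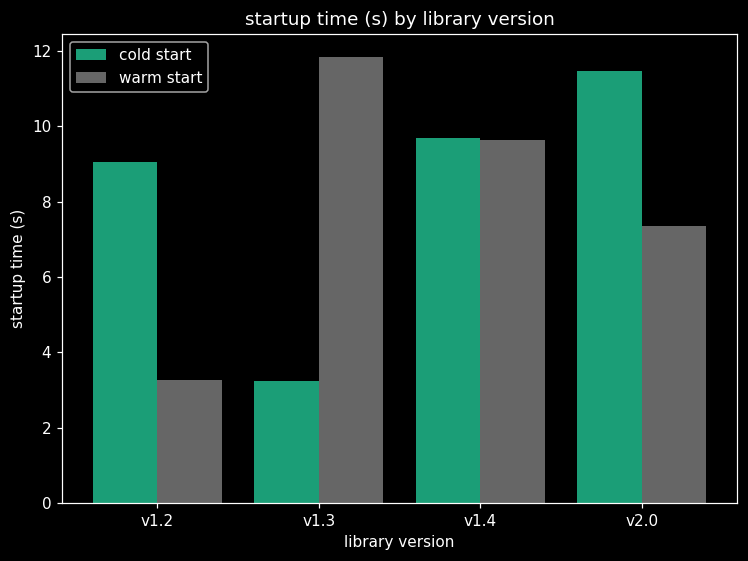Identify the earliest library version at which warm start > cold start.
v1.2: warm start ≈ 3 vs cold start ≈ 9 (not yet); v1.3: warm start ≈ 12 vs cold start ≈ 3 (first crossover).

v1.3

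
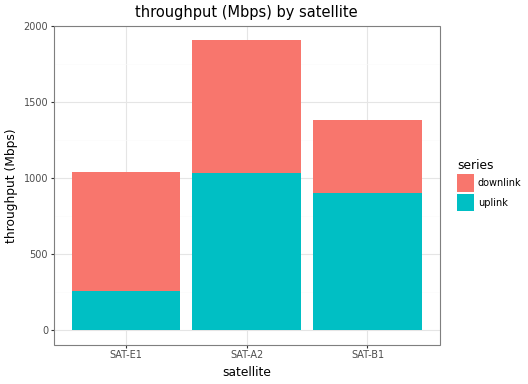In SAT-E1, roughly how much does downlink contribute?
≈ 800

downlink top ≈ 1000, bottom ≈ 200; segment ≈ 800.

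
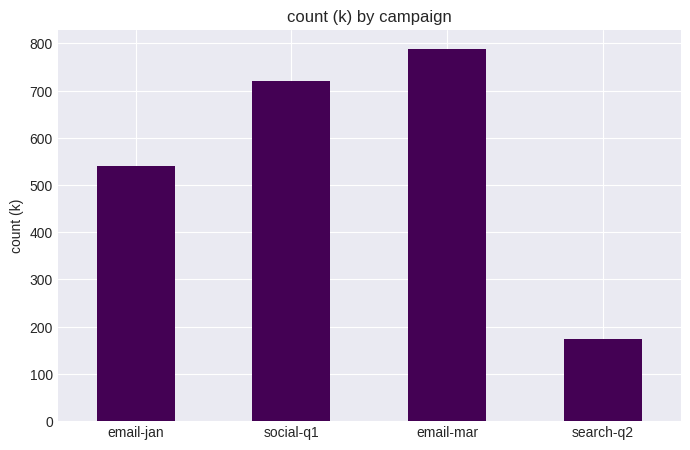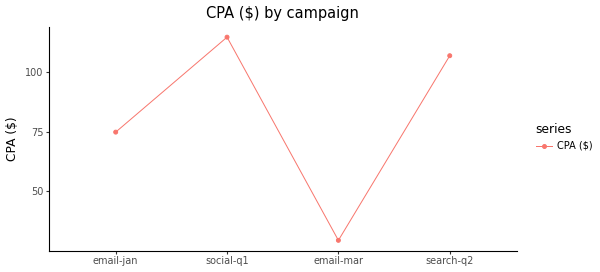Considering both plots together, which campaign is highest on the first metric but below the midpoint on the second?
email-mar

Chart 2 median CPA ($) ≈ 100; below-median campaigns: email-jan, email-mar. Among those, email-mar has the highest count (k) (≈ 800).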